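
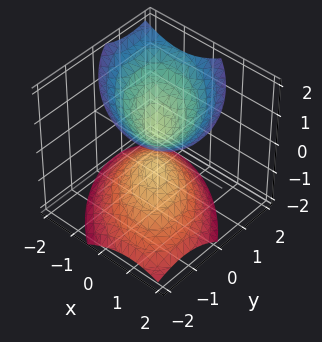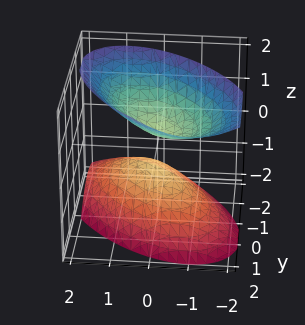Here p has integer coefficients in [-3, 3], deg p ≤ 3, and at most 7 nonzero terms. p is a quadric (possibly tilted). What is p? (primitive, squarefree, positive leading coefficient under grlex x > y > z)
(a) The picture has 2 separate pieces. Treating them together as one polynomial.
(b) deg p = 2. The shape is more complex than any degree-1 surface.
(c) From the axis intercepts and sections: no y-intercept at any integer in the box; it misses every integer gridline on the x-axis.
(d) The integer polynomial consistent with all of this is the stated p.

3*x^2 + 3*x*y + 3*y^2 - y*z - 3*z^2 + 1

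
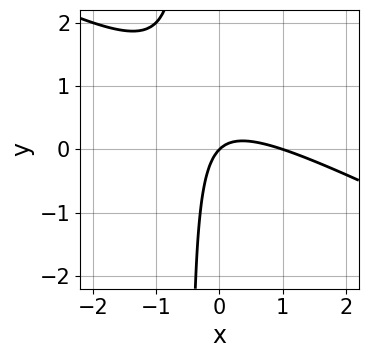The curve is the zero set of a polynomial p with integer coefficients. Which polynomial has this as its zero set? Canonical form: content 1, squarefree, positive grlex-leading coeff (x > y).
x^2 + 2*x*y - x + y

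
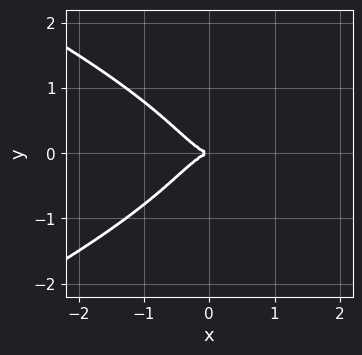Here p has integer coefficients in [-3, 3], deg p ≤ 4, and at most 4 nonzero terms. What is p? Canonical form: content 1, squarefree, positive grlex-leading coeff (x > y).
3*y^4 + 3*x^3 - x*y^2 + 2*y^2

(a) Degree: a generic line meets the curve in up to 4 points, so deg p = 4.
(b) Symmetries: the y ↦ −y reflection is a symmetry, so y appears only in even powers.
(c) Reading off the gridlines: it meets the x-axis at x = 0 (among the integer gridlines); one y-axis crossing is at y = 0.
(d) Fitting integer coefficients to these (and the overall shape) gives p.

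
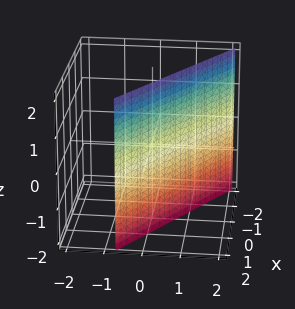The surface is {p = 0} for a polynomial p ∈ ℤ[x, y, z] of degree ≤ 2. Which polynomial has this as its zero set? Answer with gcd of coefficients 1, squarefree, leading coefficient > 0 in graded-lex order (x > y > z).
2*x + 3*y - 2

(a) The degree is 1 — the surface is flat (a plane).
(b) From the visible intercepts: it crosses the x-axis at the gridline x = 1; it misses every integer gridline on the z-axis.
(c) Fitting integer coefficients to these (and the overall shape) gives p.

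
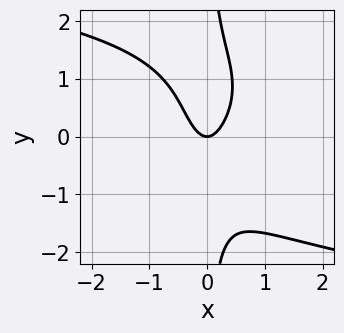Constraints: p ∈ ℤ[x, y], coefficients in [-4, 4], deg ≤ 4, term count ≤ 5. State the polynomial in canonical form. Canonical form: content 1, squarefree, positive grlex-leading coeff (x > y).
First, degree: the shape is more complex than any degree-3 curve, so deg p = 4.
Next, reading off the gridlines: one y-axis crossing is at y = 0; it meets the x-axis at x = 0 (among the integer gridlines).
Finally, matching integer coefficients to the picture gives p.

x*y^3 + 3*x^2 - y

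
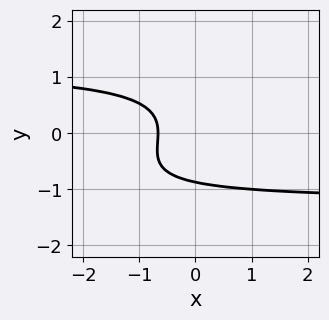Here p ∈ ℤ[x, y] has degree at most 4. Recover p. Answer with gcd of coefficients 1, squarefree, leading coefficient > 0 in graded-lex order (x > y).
(a) deg p = 3.
(b) Solving for integer coefficients yields p as stated.

2*x*y^2 - 3*y^3 - 3*x - 2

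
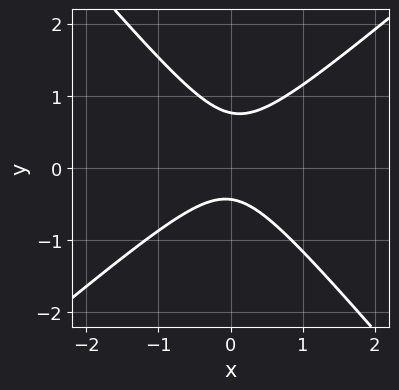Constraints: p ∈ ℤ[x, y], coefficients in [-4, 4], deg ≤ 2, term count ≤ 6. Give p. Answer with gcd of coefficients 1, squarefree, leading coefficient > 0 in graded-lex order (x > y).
First, deg p = 2. No degree-1 curve has this shape.
Next, against the integer gridlines: no x-intercept at any integer in the box.
Finally, solving for integer coefficients yields p as stated.

3*x^2 - x*y - 3*y^2 + y + 1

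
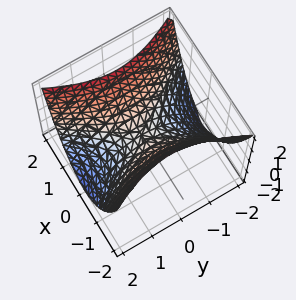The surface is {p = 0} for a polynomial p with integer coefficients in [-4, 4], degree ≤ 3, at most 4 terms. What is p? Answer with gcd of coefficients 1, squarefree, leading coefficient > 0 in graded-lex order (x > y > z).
(a) deg p = 2.
(b) Symmetries: mirror symmetry y ↦ −y ⇒ only even powers of y; the x ↦ −x reflection is a symmetry, so x appears only in even powers.
(c) Observable constraints: it meets the x-axis at x = 0 (among the integer gridlines); one y-axis crossing is at y = 0; one z-axis crossing is at z = 0.
(d) Fitting integer coefficients to these (and the overall shape) gives p.

2*x^2 - y^2 - 2*z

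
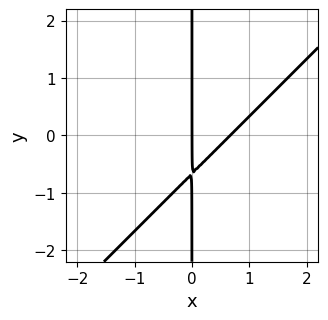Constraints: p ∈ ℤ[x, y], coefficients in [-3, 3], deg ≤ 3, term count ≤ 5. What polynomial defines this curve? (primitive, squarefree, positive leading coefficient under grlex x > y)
1. The degree is 2 — the shape is more complex than any degree-1 curve.
2. From the visible intercepts: every point of the y-axis in the box is on the curve; it meets the x-axis at x = 0 (among the integer gridlines).
3. These observations pin down the coefficients.

3*x^2 - 3*x*y - 2*x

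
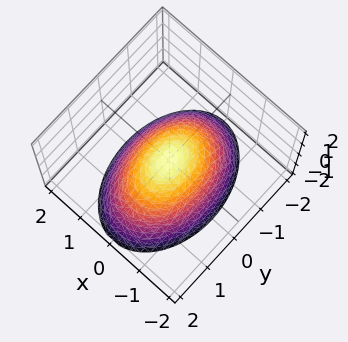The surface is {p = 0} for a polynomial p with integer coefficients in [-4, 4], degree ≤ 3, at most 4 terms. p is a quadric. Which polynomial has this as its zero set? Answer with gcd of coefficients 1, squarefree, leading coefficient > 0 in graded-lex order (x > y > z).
First, deg p = 2. A single bowl opening along one axis; a quadric.
Then, symmetries: mirror symmetry y ↦ −y ⇒ only even powers of y; mirror symmetry x ↦ −x ⇒ only even powers of x.
Then, checking where it meets the axes: it crosses the z-axis at the gridline z = 0; one x-axis crossing is at x = 0.
Finally, solving for integer coefficients yields p as stated.

2*x^2 + y^2 + 2*z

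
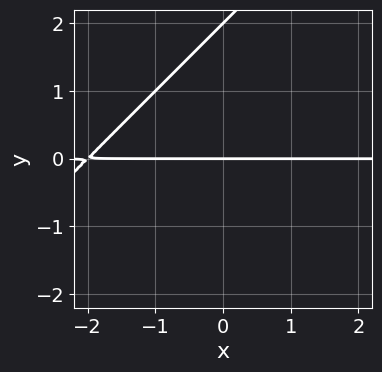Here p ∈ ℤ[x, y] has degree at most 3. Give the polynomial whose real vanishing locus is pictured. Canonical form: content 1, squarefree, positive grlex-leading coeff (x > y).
x*y - y^2 + 2*y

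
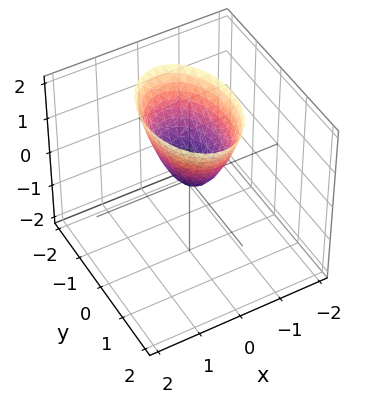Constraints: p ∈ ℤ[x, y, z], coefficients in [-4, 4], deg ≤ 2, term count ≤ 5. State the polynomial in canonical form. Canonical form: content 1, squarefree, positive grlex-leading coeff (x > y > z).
First, degree: a paraboloid; a quadric, so deg p = 2.
Then, symmetries: the y ↦ −y reflection is a symmetry, so y appears only in even powers; it's symmetric under x → −x, forcing even powers of x.
Then, checking where it meets the axes: it crosses the x-axis at the gridline x = 0; one y-axis crossing is at y = 0.
Finally, these observations pin down the coefficients.

2*x^2 + y^2 - z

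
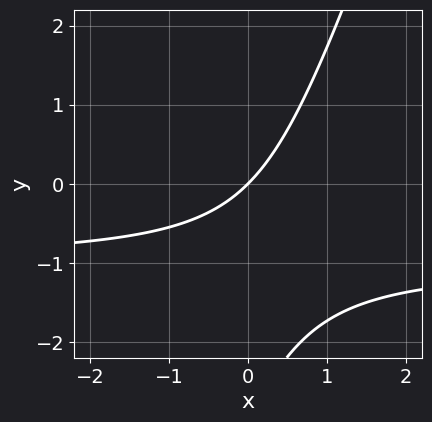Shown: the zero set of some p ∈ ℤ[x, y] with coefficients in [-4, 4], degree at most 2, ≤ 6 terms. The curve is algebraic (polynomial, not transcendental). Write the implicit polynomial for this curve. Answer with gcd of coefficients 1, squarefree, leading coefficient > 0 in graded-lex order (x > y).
3*x*y - y^2 + 3*x - 3*y

deg p = 2. No degree-1 curve has this shape.
Reading off the gridlines: one x-axis crossing is at x = 0; it meets the y-axis at y = 0 (among the integer gridlines).
The integer polynomial consistent with all of this is the stated p.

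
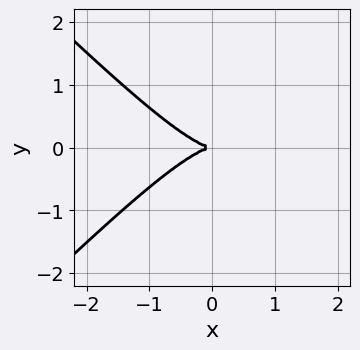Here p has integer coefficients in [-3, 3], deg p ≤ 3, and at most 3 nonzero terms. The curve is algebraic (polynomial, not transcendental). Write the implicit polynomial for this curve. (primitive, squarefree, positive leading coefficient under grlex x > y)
2*x^3 - 2*x*y^2 + 3*y^2

1. deg p = 3. No degree-2 curve has this shape.
2. Symmetries: the y ↦ −y reflection is a symmetry, so y appears only in even powers.
3. Against the integer gridlines: it meets the y-axis at y = 0 (among the integer gridlines); it crosses the x-axis at the gridline x = 0.
4. Together with the visible shape, these determine p as stated.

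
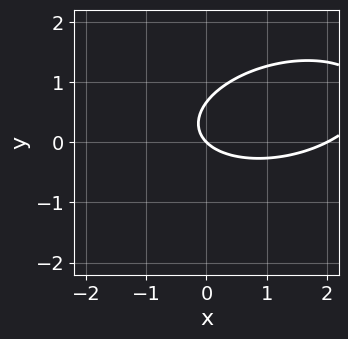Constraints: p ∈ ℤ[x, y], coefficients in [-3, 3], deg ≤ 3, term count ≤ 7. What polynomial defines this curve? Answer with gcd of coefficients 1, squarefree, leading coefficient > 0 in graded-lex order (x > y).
(a) deg p = 2.
(b) From the visible intercepts: among the integer gridlines, it crosses the x-axis at x ∈ {0, 2}; it meets the y-axis at y = 0 (among the integer gridlines).
(c) Fitting integer coefficients to these (and the overall shape) gives p.

x^2 - x*y + 3*y^2 - 2*x - 2*y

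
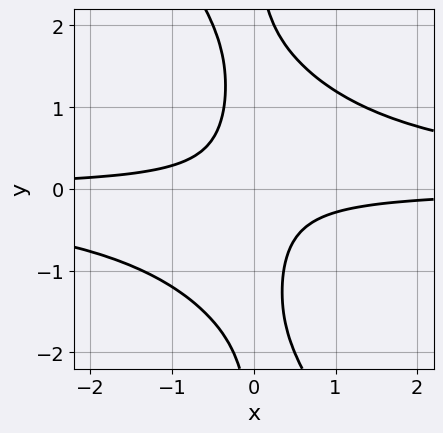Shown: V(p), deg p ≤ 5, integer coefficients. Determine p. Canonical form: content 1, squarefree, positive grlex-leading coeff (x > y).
1. The degree is 4 — no degree-3 curve has this shape.
2. From the visible intercepts: the curve avoids every integer x-axis point in the box; it misses every integer gridline on the y-axis.
3. The integer polynomial consistent with all of this is the stated p.

2*x^2*y^2 + x*y^3 - 3*x*y - 1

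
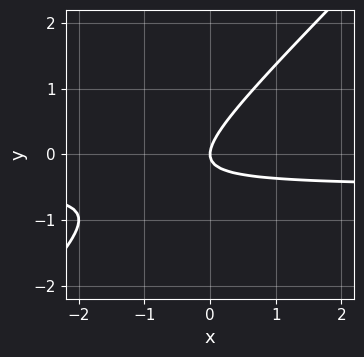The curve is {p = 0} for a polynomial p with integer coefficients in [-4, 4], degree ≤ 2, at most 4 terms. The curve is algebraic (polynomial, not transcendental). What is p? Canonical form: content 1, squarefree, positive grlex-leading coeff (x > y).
First, the degree is 2 — the shape is more complex than any degree-1 curve.
Then, against the integer gridlines: it crosses the y-axis at the gridline y = 0; one x-axis crossing is at x = 0.
Finally, solving for integer coefficients yields p as stated.

2*x*y - 2*y^2 + x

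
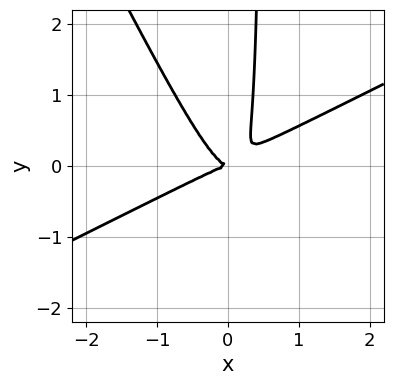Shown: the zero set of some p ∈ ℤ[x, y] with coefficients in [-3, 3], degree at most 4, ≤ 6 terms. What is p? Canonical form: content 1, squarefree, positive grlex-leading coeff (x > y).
2*x^3 - 3*x^2*y - 2*x*y^2 + y^2

The degree is 3 — a generic line meets the curve in up to 3 points.
From the axis intercepts and sections: it meets the x-axis at x = 0 (among the integer gridlines); it crosses the y-axis at the gridline y = 0.
Putting this together gives p.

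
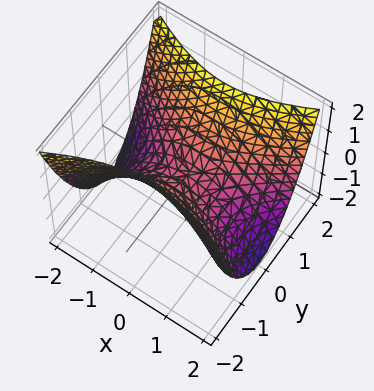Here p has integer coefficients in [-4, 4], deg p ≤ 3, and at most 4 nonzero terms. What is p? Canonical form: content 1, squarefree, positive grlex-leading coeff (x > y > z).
x^2 - 2*y^2 + 2*z

1. deg p = 2. A hyperbolic paraboloid; a quadric.
2. Symmetries: the y ↦ −y reflection is a symmetry, so y appears only in even powers; it's symmetric under x → −x, forcing even powers of x.
3. From the axis intercepts and sections: one x-axis crossing is at x = 0; one y-axis crossing is at y = 0; it crosses the z-axis at the gridline z = 0.
4. Fitting integer coefficients to these (and the overall shape) gives p.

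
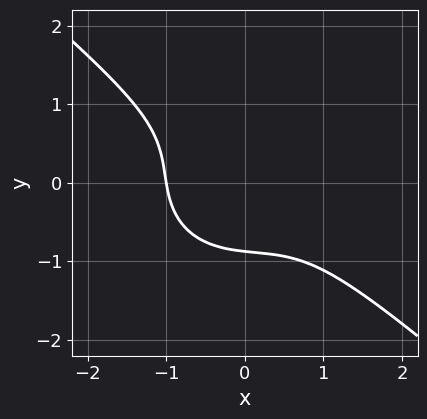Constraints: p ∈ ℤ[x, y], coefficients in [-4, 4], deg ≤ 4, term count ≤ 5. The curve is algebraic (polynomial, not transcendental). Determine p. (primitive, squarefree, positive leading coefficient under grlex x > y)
First, degree: a generic line meets the curve in up to 3 points, so deg p = 3.
Next, checking where it meets the axes: it meets the x-axis at x = -1 (among the integer gridlines).
Finally, putting this together gives p.

2*x^3 + x^2*y + x*y^2 + 3*y^3 + 2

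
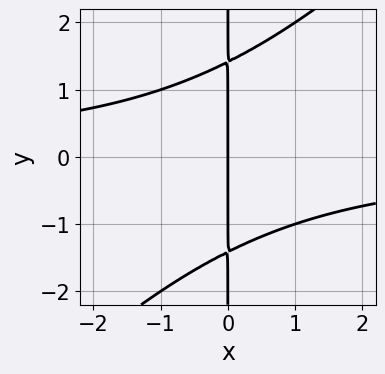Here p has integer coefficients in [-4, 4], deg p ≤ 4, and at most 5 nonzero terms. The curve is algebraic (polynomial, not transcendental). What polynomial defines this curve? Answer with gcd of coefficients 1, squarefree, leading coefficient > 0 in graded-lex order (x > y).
(a) deg p = 3. A generic line meets the curve in up to 3 points.
(b) From the axis intercepts and sections: it crosses the x-axis at the gridline x = 0; the visible y-axis segment lies entirely on the curve.
(c) The integer polynomial consistent with all of this is the stated p.

x^2*y - x*y^2 + 2*x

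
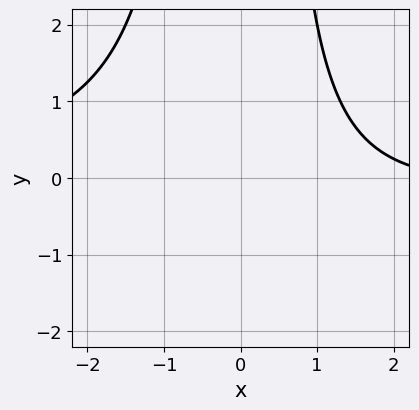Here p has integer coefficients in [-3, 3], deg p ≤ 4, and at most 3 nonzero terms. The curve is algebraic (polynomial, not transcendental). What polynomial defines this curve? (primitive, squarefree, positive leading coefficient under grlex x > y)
Degree: no degree-2 curve has this shape, so deg p = 3.
Reading off the gridlines: no y-intercept at any integer in the box; it misses every integer gridline on the x-axis.
Fitting integer coefficients to these (and the overall shape) gives p.

x^2*y + x - 3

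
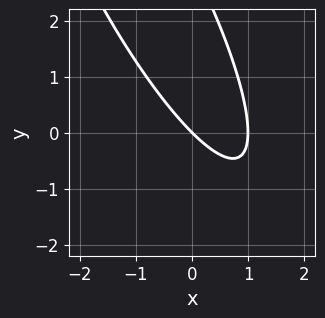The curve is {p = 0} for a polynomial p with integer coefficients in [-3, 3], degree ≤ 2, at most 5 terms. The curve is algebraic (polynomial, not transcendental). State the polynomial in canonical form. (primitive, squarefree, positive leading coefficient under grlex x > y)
3*x^2 + 3*x*y + y^2 - 3*x - 3*y

(a) Degree: no degree-1 curve has this shape, so deg p = 2.
(b) Against the integer gridlines: it crosses the y-axis at the gridline y = 0; among the integer gridlines, it crosses the x-axis at x ∈ {0, 1}.
(c) Assembling these constraints gives the stated polynomial.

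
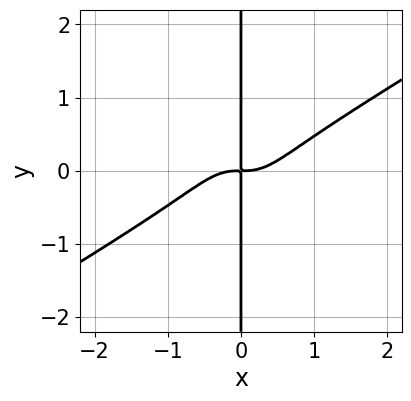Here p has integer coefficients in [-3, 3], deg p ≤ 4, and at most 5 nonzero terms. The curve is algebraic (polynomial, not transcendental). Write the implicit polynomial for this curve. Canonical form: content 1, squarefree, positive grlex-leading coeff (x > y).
The degree is 4 — no degree-3 curve has this shape.
From the axis intercepts and sections: the visible y-axis segment lies entirely on the curve.
The integer polynomial consistent with all of this is the stated p.

2*x^4 - 3*x^3*y - x*y^3 - x*y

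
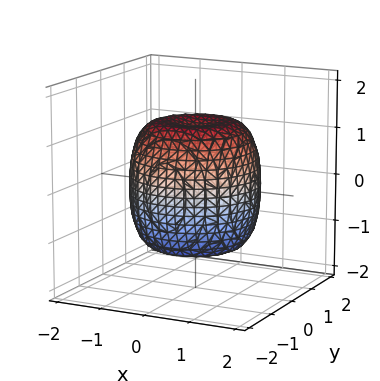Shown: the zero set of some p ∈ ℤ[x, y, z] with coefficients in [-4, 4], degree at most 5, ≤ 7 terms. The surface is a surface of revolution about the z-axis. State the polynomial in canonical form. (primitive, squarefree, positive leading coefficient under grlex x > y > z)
2*x^4 + 4*x^2*y^2 + 2*y^4 - 2*x^2 - 2*y^2 + 2*z^2 - 3

(a) The degree is 4 — no degree-3 surface has this shape.
(b) Symmetries: rotational symmetry about the z-axis ⇒ p depends on x, y only through x² + y².
(c) From the visible intercepts: a circular section at z = 1 has radius between 1 and 2.
(d) The integer polynomial consistent with all of this is the stated p.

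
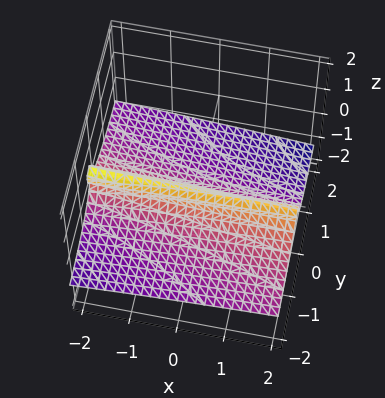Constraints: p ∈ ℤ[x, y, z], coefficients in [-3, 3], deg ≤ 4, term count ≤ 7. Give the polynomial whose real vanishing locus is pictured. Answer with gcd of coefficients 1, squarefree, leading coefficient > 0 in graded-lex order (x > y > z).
1. deg p = 3. The shape is more complex than any degree-2 surface.
2. From the visible intercepts: it crosses the z-axis at the gridline z = 0; it crosses the y-axis at the gridline y = 0.
3. Solving for integer coefficients yields p as stated. Check: (-2, 0, 0) on the x-axis lies on the surface, and p(-2, 0, 0) = 0. ✓

x*y*z - 3*y^2*z - 3*z^3 - 3*y^2 - y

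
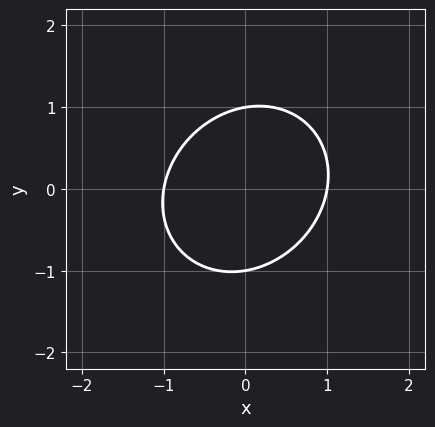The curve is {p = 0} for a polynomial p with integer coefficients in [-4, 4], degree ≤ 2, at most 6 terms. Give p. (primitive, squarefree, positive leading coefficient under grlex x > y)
Degree: no degree-1 curve has this shape, so deg p = 2.
Checking where it meets the axes: among the integer gridlines, it crosses the y-axis at y ∈ {-1, 1}; the x-axis gridline crossings are at x ∈ {-1, 1}.
Putting this together gives p.

3*x^2 - x*y + 3*y^2 - 3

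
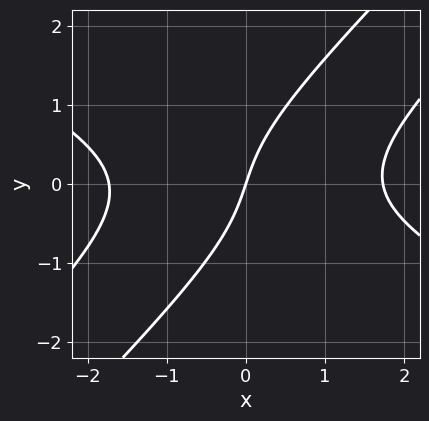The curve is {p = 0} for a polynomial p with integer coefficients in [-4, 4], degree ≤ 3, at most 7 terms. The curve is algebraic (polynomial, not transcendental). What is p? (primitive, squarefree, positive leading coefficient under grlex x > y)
x^3 - 3*x*y^2 + 2*y^3 - 3*x + y

deg p = 3. The shape is more complex than any degree-2 curve.
Reading off the gridlines: it meets the x-axis at x = 0 (among the integer gridlines); it crosses the y-axis at the gridline y = 0.
Putting this together gives p.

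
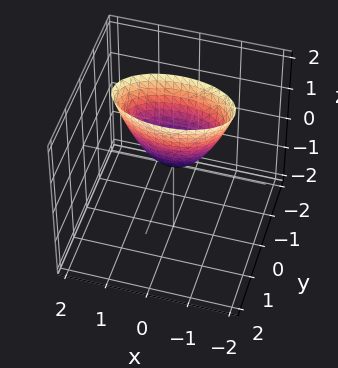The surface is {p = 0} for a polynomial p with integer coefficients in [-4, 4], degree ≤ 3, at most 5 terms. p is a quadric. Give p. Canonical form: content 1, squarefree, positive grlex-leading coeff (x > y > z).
1. Degree: a paraboloid; a quadric, so deg p = 2.
2. Symmetries: the y ↦ −y reflection is a symmetry, so y appears only in even powers; the x ↦ −x reflection is a symmetry, so x appears only in even powers.
3. Observable constraints: it meets the z-axis at z = 0 (among the integer gridlines); one y-axis crossing is at y = 0; it crosses the x-axis at the gridline x = 0.
4. Assembling these constraints gives the stated polynomial.

x^2 + 3*y^2 - z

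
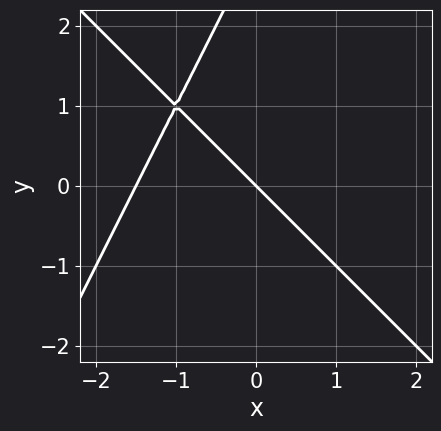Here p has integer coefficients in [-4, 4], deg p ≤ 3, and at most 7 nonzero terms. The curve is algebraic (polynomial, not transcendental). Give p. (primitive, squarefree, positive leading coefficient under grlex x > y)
2*x^2 + x*y - y^2 + 3*x + 3*y

(a) deg p = 2.
(b) From the visible intercepts: it crosses the x-axis at the gridline x = 0; it crosses the y-axis at the gridline y = 0.
(c) The integer polynomial consistent with all of this is the stated p.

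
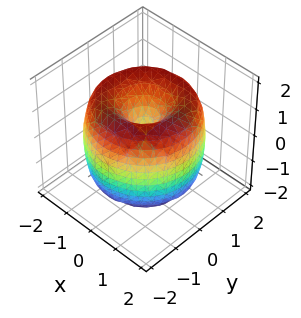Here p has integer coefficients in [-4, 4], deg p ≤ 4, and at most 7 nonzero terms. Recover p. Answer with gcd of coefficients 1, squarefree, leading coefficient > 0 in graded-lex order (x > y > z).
x^4 + 2*x^2*y^2 + y^4 - 3*x^2 - 3*y^2 + z^2

1. Degree: no degree-3 surface has this shape, so deg p = 4.
2. By symmetry, the surface is invariant under rotation about z: p = q(x² + y², z).
3. From the visible intercepts: it crosses the x-axis at the gridline x = 0; a circular section at z = 0 has radius between 1 and 2; it crosses the z-axis at the gridline z = 0.
4. The integer polynomial consistent with all of this is the stated p.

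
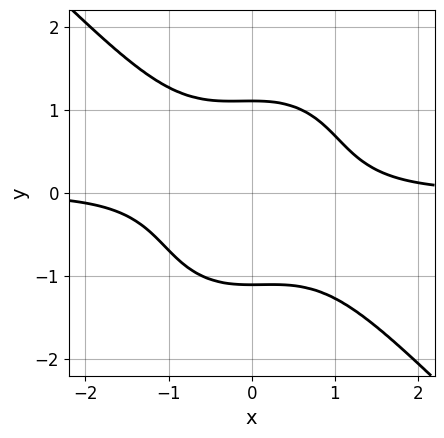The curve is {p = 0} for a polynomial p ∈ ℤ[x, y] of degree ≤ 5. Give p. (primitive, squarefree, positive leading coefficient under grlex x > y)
3*x^3*y + x^2*y^2 + 2*y^4 - 3

Degree: the shape is more complex than any degree-3 curve, so deg p = 4.
Against the integer gridlines: it misses every integer gridline on the x-axis.
Matching integer coefficients to the picture gives p.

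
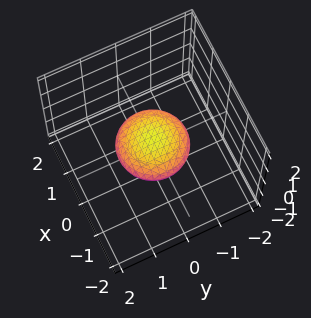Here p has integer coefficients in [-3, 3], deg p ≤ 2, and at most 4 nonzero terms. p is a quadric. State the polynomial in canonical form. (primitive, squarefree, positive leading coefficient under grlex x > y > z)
x^2 + y^2 + 3*z^2 - 1

(a) The degree is 2 — a closed, bounded, convex surface; a quadric.
(b) Symmetries: it's symmetric under z → −z, forcing even powers of z; every cross-section ⟂ z is a circle, so x, y appear only via x² + y².
(c) Against the integer gridlines: among the integer gridlines, it crosses the x-axis at x ∈ {-1, 1}; the y-axis gridline crossings are at y ∈ {-1, 1}.
(d) Putting this together gives p.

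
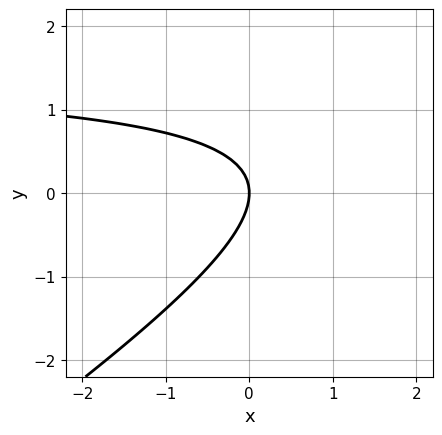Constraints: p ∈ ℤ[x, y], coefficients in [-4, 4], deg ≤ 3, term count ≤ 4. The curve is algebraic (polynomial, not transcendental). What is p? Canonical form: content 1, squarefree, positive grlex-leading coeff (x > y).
2*x*y - 3*y^2 - 3*x

deg p = 2. The shape is more complex than any degree-1 curve.
From the axis intercepts and sections: it crosses the y-axis at the gridline y = 0; one x-axis crossing is at x = 0.
The integer polynomial consistent with all of this is the stated p.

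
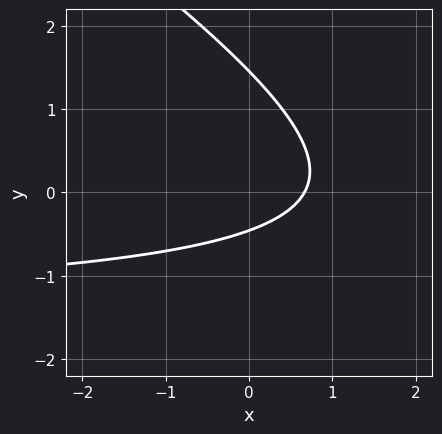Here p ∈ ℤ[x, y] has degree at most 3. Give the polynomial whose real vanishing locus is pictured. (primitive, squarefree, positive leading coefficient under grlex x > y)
1. deg p = 2.
2. Putting this together gives p.

2*x*y + 3*y^2 + 3*x - 3*y - 2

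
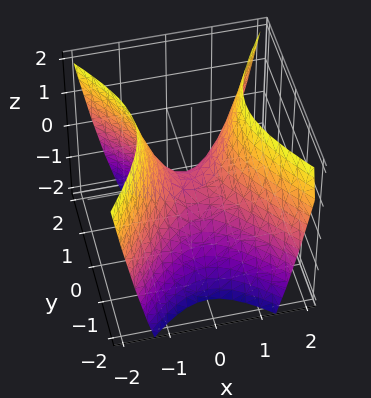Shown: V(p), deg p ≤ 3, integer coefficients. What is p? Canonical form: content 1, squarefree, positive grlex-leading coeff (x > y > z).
First, deg p = 2. A saddle surface; a quadric.
Next, symmetries: mirror symmetry y ↦ −y ⇒ only even powers of y; the x ↦ −x reflection is a symmetry, so x appears only in even powers.
Then, against the integer gridlines: it meets the y-axis at y = 0 (among the integer gridlines); one z-axis crossing is at z = 0; it meets the x-axis at x = 0 (among the integer gridlines).
Finally, assembling these constraints gives the stated polynomial.

3*x^2 - 2*y^2 - 2*z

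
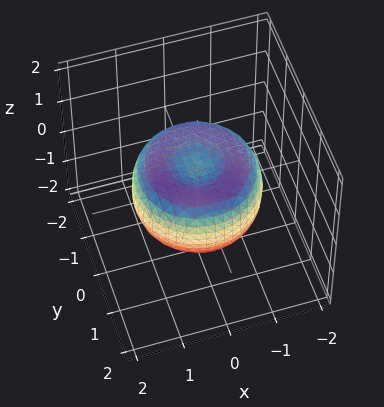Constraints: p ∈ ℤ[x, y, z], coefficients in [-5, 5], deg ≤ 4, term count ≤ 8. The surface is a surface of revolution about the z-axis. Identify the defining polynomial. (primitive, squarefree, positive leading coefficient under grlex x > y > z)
1. deg p = 4.
2. By symmetry, every cross-section ⟂ z is a circle, so x, y appear only via x² + y².
3. Observable constraints: a circular section at z = 0 has radius between 1 and 2.
4. Solving for integer coefficients yields p as stated.

2*x^4 + 4*x^2*y^2 + 2*y^4 - 3*x^2 - 3*y^2 + 3*z^2 - 1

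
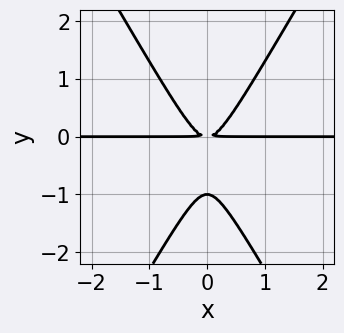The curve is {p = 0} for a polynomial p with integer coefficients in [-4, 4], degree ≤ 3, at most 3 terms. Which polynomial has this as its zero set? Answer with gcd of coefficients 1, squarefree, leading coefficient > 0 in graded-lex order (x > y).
3*x^2*y - y^3 - y^2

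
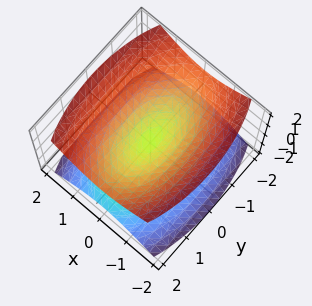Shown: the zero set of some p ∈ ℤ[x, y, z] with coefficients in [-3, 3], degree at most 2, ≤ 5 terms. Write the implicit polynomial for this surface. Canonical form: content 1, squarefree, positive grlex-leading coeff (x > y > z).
(a) There are 2 components. Treating them together as one polynomial.
(b) deg p = 2. A double cone through the origin; a quadric.
(c) Symmetries: it's symmetric under z → −z, forcing even powers of z; the x ↦ −x reflection is a symmetry, so x appears only in even powers; it's symmetric under y → −y, forcing even powers of y.
(d) Checking where it meets the axes: it meets the z-axis at z = 0 (among the integer gridlines); one x-axis crossing is at x = 0.
(e) Putting this together gives p.

3*x^2 + y^2 - 3*z^2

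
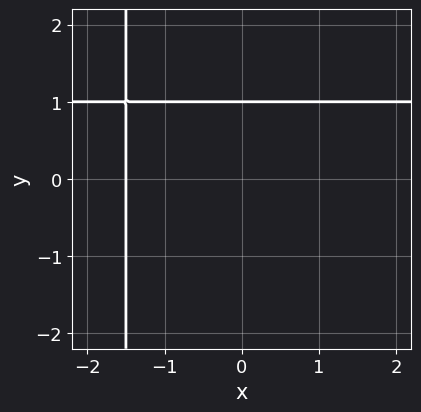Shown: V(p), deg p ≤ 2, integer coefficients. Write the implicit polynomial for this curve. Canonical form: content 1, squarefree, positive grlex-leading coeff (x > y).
2*x*y - 2*x + 3*y - 3

1. deg p = 2. The shape is more complex than any degree-1 curve.
2. Reading off the gridlines: one y-axis crossing is at y = 1.
3. Solving for integer coefficients yields p as stated.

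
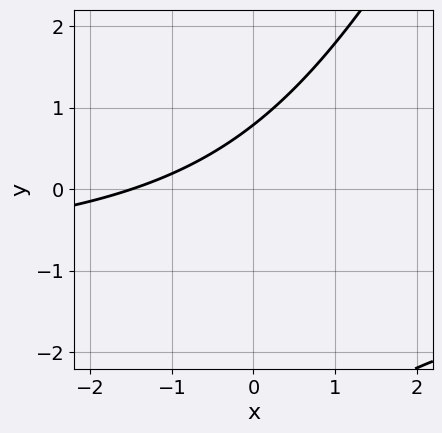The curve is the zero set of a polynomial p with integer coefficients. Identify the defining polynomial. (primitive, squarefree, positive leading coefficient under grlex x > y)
First, the degree is 2 — the shape is more complex than any degree-1 curve.
Finally, matching integer coefficients to the picture gives p.

2*x*y - y^2 + 2*x - 3*y + 3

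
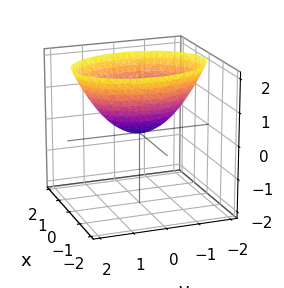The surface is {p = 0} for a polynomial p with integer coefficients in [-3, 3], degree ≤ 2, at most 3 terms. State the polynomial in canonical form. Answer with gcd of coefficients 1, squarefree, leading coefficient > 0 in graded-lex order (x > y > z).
2*x^2 + y^2 - 2*z

The degree is 2 — a single bowl opening along one axis; a quadric.
Symmetries: it's symmetric under x → −x, forcing even powers of x; it's symmetric under y → −y, forcing even powers of y.
Against the integer gridlines: it meets the z-axis at z = 0 (among the integer gridlines); it meets the x-axis at x = 0 (among the integer gridlines).
Matching integer coefficients to the picture gives p.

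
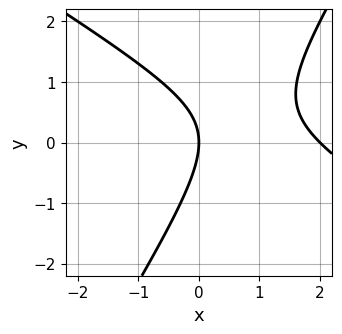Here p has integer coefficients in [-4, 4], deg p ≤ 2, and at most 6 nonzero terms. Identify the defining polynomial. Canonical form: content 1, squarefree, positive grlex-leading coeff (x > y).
x^2 + x*y - y^2 - 2*x

1. deg p = 2. No degree-1 curve has this shape.
2. Checking where it meets the axes: it meets the y-axis at y = 0 (among the integer gridlines); among the integer gridlines, it crosses the x-axis at x ∈ {0, 2}.
3. Fitting integer coefficients to these (and the overall shape) gives p.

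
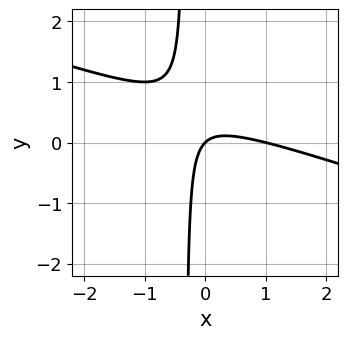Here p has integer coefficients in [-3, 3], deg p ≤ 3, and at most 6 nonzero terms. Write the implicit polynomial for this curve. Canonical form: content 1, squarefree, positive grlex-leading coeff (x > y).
x^2 + 3*x*y - x + y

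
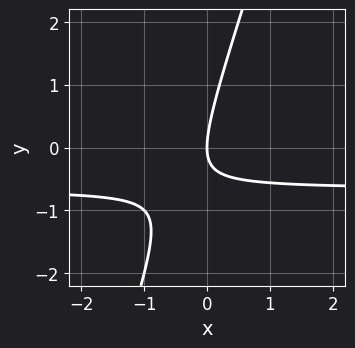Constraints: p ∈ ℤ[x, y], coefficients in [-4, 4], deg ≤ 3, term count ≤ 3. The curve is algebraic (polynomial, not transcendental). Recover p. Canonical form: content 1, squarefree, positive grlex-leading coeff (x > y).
3*x*y - y^2 + 2*x

Degree: a generic line meets the curve in up to 2 points, so deg p = 2.
Checking where it meets the axes: it crosses the x-axis at the gridline x = 0; it crosses the y-axis at the gridline y = 0.
These observations pin down the coefficients.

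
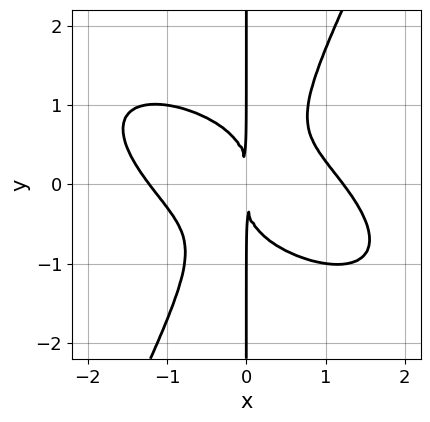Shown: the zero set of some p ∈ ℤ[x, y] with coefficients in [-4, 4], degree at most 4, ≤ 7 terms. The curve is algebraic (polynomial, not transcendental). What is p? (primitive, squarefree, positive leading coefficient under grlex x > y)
2*x^4 + 3*x^3*y + 2*x^2*y^2 - 2*x*y^3 - 3*x^2

Degree: the shape is more complex than any degree-3 curve, so deg p = 4.
From the visible intercepts: every point of the y-axis in the box is on the curve.
Assembling these constraints gives the stated polynomial.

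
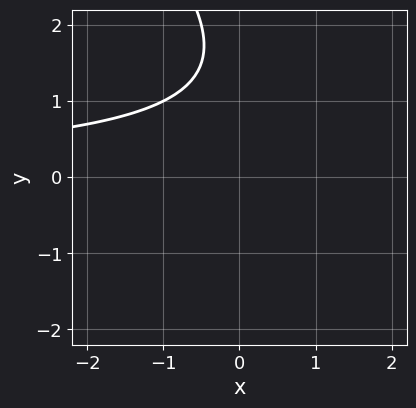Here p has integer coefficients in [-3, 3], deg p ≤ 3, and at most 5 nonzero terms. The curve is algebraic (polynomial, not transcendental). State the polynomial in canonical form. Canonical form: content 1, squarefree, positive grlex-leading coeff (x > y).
x*y + y^2 - 3*y + 3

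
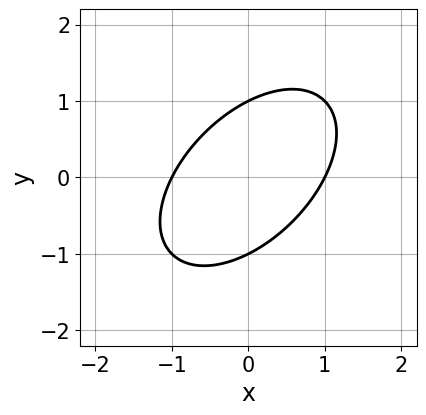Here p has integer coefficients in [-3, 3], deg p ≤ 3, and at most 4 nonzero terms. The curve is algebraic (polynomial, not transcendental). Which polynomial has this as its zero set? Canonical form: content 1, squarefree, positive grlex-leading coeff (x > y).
x^2 - x*y + y^2 - 1

(a) The degree is 2 — a generic line meets the curve in up to 2 points.
(b) From the visible intercepts: the x-axis gridline crossings are at x ∈ {-1, 1}; the y-axis gridline crossings are at y ∈ {-1, 1}.
(c) Together with the visible shape, these determine p as stated.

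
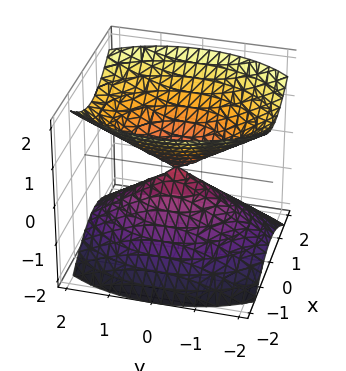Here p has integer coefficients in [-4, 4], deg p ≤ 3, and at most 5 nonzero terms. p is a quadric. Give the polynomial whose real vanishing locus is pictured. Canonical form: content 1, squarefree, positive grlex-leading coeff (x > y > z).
2*x^2 + y^2 - 2*z^2

There are 2 components. Treating them together as one polynomial.
deg p = 2. Two nappes meeting at a single point; a quadric.
Symmetries: it's symmetric under x → −x, forcing even powers of x; mirror symmetry y ↦ −y ⇒ only even powers of y; the z ↦ −z reflection is a symmetry, so z appears only in even powers.
Against the integer gridlines: one x-axis crossing is at x = 0; it crosses the z-axis at the gridline z = 0; it crosses the y-axis at the gridline y = 0.
These observations pin down the coefficients.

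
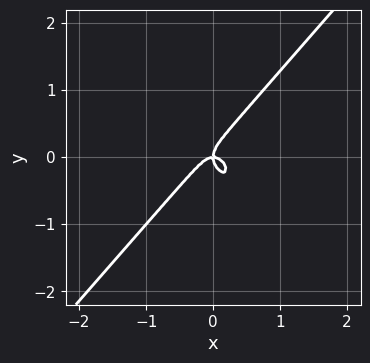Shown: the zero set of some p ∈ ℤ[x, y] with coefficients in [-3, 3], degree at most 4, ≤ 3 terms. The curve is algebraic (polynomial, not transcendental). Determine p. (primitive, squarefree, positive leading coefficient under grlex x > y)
3*x^3 - 2*y^3 + x*y

deg p = 3. A generic line meets the curve in up to 3 points.
Reading off the gridlines: one y-axis crossing is at y = 0; it meets the x-axis at x = 0 (among the integer gridlines).
Assembling these constraints gives the stated polynomial.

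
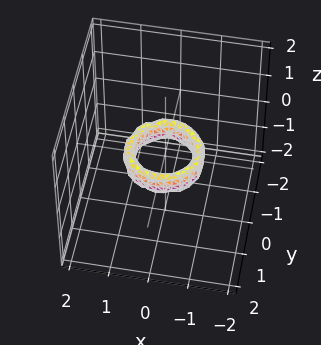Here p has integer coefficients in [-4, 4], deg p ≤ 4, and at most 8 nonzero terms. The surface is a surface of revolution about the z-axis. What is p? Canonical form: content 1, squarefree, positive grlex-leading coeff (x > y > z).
deg p = 4. No degree-3 surface has this shape.
Symmetry: the z-axis is an axis of rotation, so x and y enter only as x² + y².
From the axis intercepts and sections: among the integer gridlines, it crosses the y-axis at y ∈ {-1, 1}; among the integer gridlines, it crosses the x-axis at x ∈ {-1, 1}; no z-intercept at any integer in the box.
Fitting integer coefficients to these (and the overall shape) gives p.

2*x^4 + 4*x^2*y^2 + 2*y^4 - 3*x^2 - 3*y^2 + z^2 + 1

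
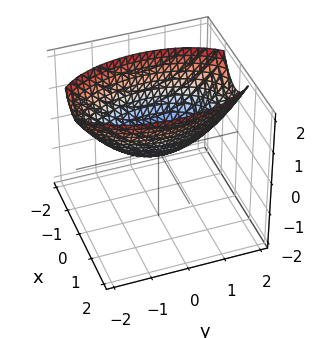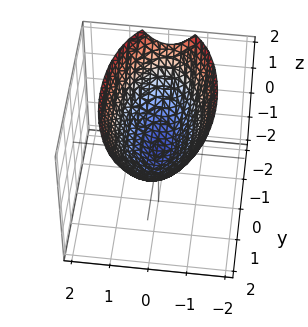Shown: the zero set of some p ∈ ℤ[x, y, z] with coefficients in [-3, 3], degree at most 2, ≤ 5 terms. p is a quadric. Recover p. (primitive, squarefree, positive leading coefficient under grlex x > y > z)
3*x^2 + y^2 - 3*z

The degree is 2 — a paraboloid; a quadric.
Symmetries: it's symmetric under y → −y, forcing even powers of y; mirror symmetry x ↦ −x ⇒ only even powers of x.
Checking where it meets the axes: it meets the y-axis at y = 0 (among the integer gridlines); one z-axis crossing is at z = 0; it meets the x-axis at x = 0 (among the integer gridlines).
These observations pin down the coefficients.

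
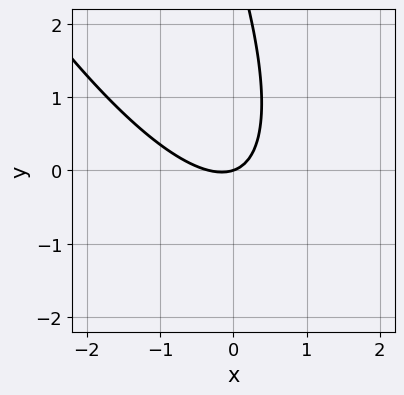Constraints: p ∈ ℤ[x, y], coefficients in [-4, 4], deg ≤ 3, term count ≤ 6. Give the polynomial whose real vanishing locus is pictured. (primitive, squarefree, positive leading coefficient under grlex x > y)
3*x^2 + 3*x*y + y^2 + x - 3*y

1. Degree: no degree-1 curve has this shape, so deg p = 2.
2. Against the integer gridlines: it crosses the x-axis at the gridline x = 0; it meets the y-axis at y = 0 (among the integer gridlines).
3. Putting this together gives p.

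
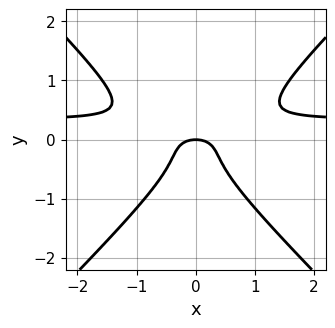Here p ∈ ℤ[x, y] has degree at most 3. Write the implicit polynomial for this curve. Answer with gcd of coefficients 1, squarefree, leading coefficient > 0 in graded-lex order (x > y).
3*x^2*y - 3*y^3 - x^2 - y^2 - y

(a) The degree is 3 — the shape is more complex than any degree-2 curve.
(b) Symmetries: mirror symmetry x ↦ −x ⇒ only even powers of x.
(c) Checking where it meets the axes: it meets the x-axis at x = 0 (among the integer gridlines); one y-axis crossing is at y = 0.
(d) Putting this together gives p.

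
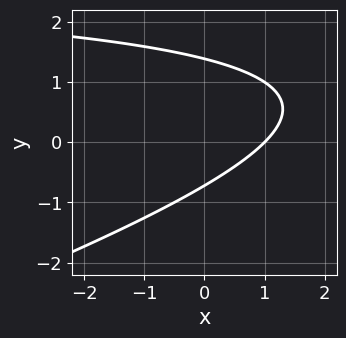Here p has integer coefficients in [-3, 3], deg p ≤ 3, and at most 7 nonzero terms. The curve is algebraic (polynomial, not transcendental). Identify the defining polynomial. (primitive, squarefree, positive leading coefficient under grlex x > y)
x*y - 3*y^2 - 3*x + 2*y + 3

(a) Degree: a generic line meets the curve in up to 2 points, so deg p = 2.
(b) From the visible intercepts: it crosses the x-axis at the gridline x = 1.
(c) Assembling these constraints gives the stated polynomial.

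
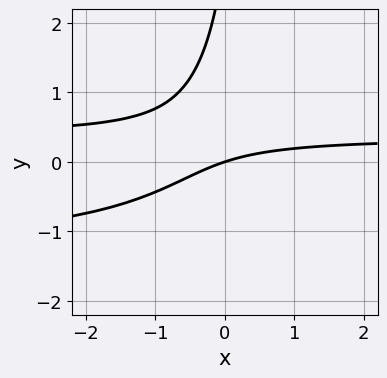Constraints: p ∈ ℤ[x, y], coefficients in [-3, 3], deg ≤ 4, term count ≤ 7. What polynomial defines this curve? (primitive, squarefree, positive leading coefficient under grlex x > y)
2*x*y^2 + 2*x*y - y^2 - x + 3*y

First, the degree is 3 — no degree-2 curve has this shape.
Then, checking where it meets the axes: it crosses the y-axis at the gridline y = 0; it meets the x-axis at x = 0 (among the integer gridlines).
Finally, putting this together gives p.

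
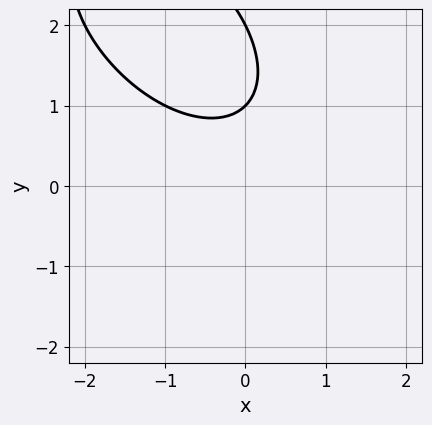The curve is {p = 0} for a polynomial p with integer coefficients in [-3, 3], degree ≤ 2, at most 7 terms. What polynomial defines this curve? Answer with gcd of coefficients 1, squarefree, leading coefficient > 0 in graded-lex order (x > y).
First, deg p = 2. A generic line meets the curve in up to 2 points.
Then, observable constraints: it misses every integer gridline on the x-axis; among the integer gridlines, it crosses the y-axis at y ∈ {1, 2}.
Finally, the integer polynomial consistent with all of this is the stated p.

x^2 + x*y + y^2 - 3*y + 2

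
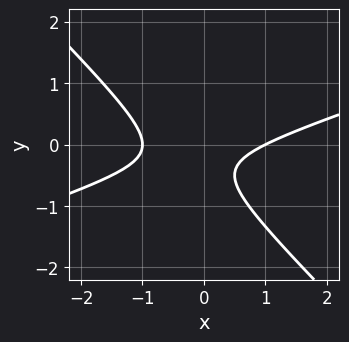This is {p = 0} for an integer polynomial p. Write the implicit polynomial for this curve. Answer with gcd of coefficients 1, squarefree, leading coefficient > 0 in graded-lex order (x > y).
x^2 - 2*x*y - 3*y^2 - 2*y - 1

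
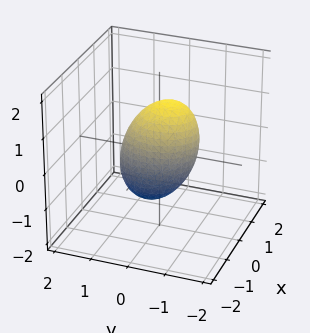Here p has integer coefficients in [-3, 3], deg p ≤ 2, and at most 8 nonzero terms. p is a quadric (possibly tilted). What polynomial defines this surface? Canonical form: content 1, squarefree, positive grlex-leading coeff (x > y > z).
3*x^2 + x*z + 2*y^2 + y*z + z^2 - 2

First, degree: a generic line meets the surface in up to 2 points, so deg p = 2.
Then, from the axis intercepts and sections: the y-axis gridline crossings are at y ∈ {-1, 1}.
Finally, assembling these constraints gives the stated polynomial.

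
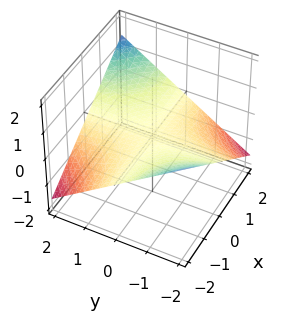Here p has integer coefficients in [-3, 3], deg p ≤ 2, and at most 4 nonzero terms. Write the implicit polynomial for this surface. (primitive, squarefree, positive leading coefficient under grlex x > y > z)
x*y - 3*z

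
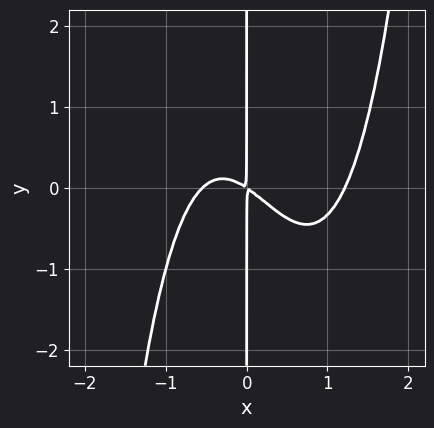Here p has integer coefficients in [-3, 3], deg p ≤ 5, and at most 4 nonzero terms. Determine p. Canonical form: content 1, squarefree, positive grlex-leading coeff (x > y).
3*x^4 - 2*x^3 - 2*x^2 - 3*x*y

(a) Degree: no degree-3 curve has this shape, so deg p = 4.
(b) Observable constraints: every point of the y-axis in the box is on the curve.
(c) Matching integer coefficients to the picture gives p.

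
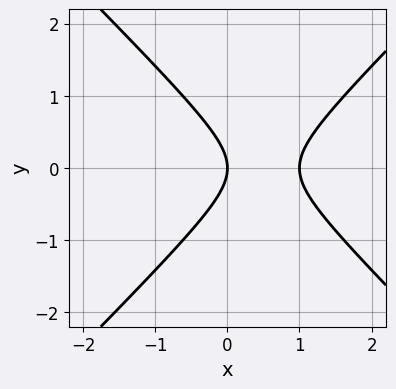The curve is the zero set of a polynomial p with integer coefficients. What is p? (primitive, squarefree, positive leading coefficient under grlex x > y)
x^2 - y^2 - x

First, the degree is 2 — the shape is more complex than any degree-1 curve.
Next, symmetries: mirror symmetry y ↦ −y ⇒ only even powers of y.
Then, observable constraints: one y-axis crossing is at y = 0; the x-axis gridline crossings are at x ∈ {0, 1}.
Finally, matching integer coefficients to the picture gives p.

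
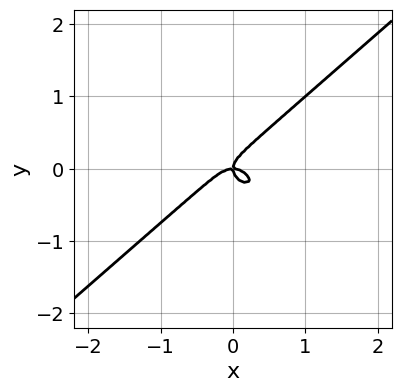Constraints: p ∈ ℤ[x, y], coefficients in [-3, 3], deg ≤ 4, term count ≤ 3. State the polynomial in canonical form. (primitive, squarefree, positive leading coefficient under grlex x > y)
2*x^3 - 3*y^3 + x*y

1. deg p = 3.
2. Checking where it meets the axes: it meets the y-axis at y = 0 (among the integer gridlines); one x-axis crossing is at x = 0.
3. Matching integer coefficients to the picture gives p.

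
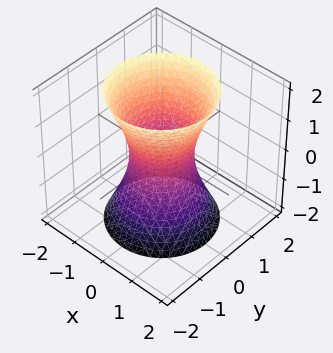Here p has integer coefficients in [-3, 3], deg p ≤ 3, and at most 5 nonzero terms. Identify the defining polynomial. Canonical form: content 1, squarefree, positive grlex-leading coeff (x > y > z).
The degree is 2 — an hourglass — one-sheet hyperboloid; a quadric.
Symmetries: the surface is invariant under rotation about z: p = q(x² + y², z); mirror symmetry z ↦ −z ⇒ only even powers of z.
Observable constraints: a circular section at z = 2 has radius between 1 and 2; it misses every integer gridline on the z-axis.
Solving for integer coefficients yields p as stated.

3*x^2 + 3*y^2 - z^2 - 2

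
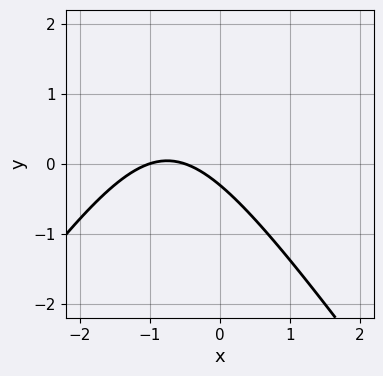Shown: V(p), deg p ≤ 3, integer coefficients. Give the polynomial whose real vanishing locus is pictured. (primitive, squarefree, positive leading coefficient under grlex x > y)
2*x^2 - y^2 + 3*x + 3*y + 1

First, the degree is 2 — no degree-1 curve has this shape.
Next, against the integer gridlines: one x-axis crossing is at x = -1.
Finally, solving for integer coefficients yields p as stated.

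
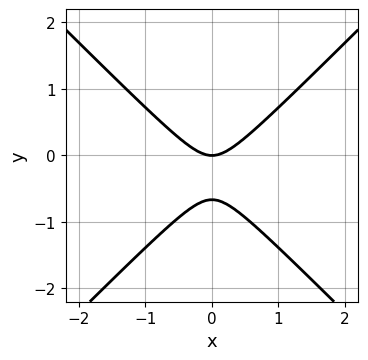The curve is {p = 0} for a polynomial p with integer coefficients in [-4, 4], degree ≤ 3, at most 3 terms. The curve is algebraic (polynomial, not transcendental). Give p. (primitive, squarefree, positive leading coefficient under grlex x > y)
First, degree: the shape is more complex than any degree-1 curve, so deg p = 2.
Then, symmetries: mirror symmetry x ↦ −x ⇒ only even powers of x.
Next, from the axis intercepts and sections: one x-axis crossing is at x = 0; one y-axis crossing is at y = 0.
Finally, matching integer coefficients to the picture gives p.

3*x^2 - 3*y^2 - 2*y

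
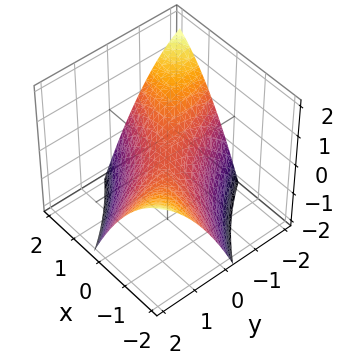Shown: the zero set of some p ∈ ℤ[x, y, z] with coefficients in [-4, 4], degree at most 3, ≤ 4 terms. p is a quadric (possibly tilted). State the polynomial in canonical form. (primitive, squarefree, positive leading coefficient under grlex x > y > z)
Degree: the shape is more complex than any degree-1 surface, so deg p = 2.
From the visible intercepts: it meets the y-axis at y = 0 (among the integer gridlines); it crosses the x-axis at the gridline x = 0; it meets the z-axis at z = 0 (among the integer gridlines).
The integer polynomial consistent with all of this is the stated p.

x^2 + 3*x*y + y^2 + 3*z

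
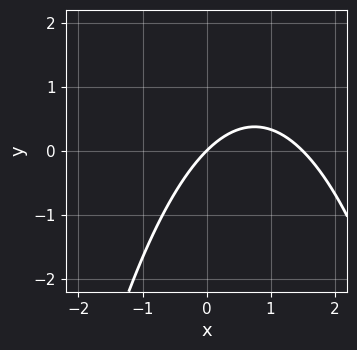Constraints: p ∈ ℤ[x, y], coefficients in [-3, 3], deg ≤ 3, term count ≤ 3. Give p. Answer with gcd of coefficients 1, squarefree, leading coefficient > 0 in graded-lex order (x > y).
2*x^2 - 3*x + 3*y

The degree is 2 — the shape is more complex than any degree-1 curve.
Reading off the gridlines: one y-axis crossing is at y = 0; it meets the x-axis at x = 0 (among the integer gridlines).
Putting this together gives p.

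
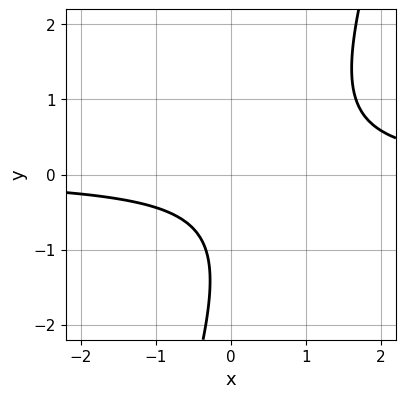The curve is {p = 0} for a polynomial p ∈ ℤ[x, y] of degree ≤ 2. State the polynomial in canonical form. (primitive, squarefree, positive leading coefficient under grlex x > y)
3*x*y - y^2 - 2*y - 2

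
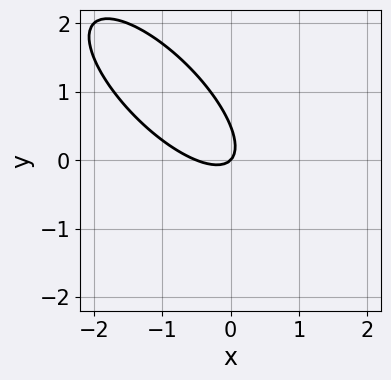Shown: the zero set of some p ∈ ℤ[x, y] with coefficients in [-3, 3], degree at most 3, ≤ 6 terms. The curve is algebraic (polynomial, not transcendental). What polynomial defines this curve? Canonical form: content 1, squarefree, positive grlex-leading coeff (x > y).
Degree: no degree-1 curve has this shape, so deg p = 2.
Observable constraints: one x-axis crossing is at x = 0; it meets the y-axis at y = 0 (among the integer gridlines).
Matching integer coefficients to the picture gives p.

2*x^2 + 3*x*y + 2*y^2 + x - y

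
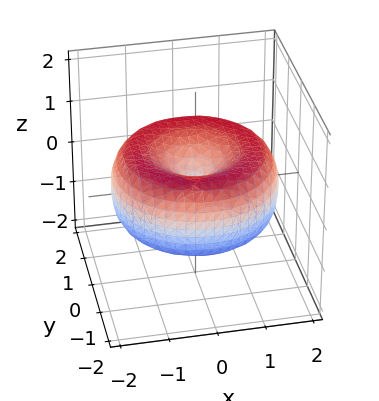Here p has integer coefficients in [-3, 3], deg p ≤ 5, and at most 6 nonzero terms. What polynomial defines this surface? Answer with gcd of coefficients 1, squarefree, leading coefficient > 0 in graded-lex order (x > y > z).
First, degree: the shape is more complex than any degree-3 surface, so deg p = 4.
Next, symmetry: every cross-section ⟂ z is a circle, so x, y appear only via x² + y².
Then, from the axis intercepts and sections: it crosses the x-axis at the gridline x = 0; it crosses the y-axis at the gridline y = 0; a circular section at z = 0 has radius between 1 and 2.
Finally, putting this together gives p.

x^4 + 2*x^2*y^2 + y^4 - 3*x^2 - 3*y^2 + 3*z^2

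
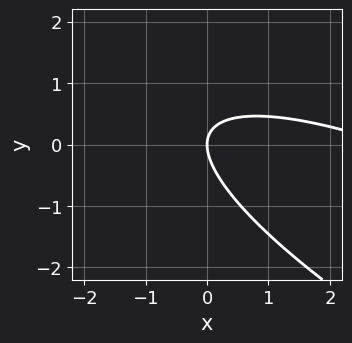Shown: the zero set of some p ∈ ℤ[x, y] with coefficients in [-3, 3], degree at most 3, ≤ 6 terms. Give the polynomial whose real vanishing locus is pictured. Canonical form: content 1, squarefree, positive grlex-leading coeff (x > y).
x^2 + 3*x*y + 3*y^2 - 3*x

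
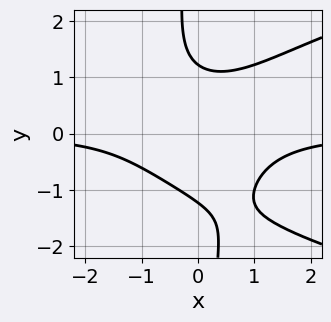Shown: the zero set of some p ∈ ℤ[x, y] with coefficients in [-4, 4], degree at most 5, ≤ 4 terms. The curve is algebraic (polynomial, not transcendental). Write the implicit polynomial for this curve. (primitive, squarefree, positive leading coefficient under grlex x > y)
Degree: the shape is more complex than any degree-3 curve, so deg p = 4.
From the visible intercepts: it misses every integer gridline on the x-axis.
Assembling these constraints gives the stated polynomial.

2*x*y^3 - 3*x^2*y + 2*y^2 - 3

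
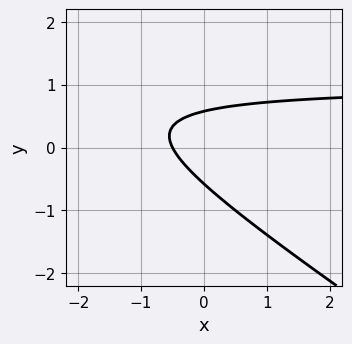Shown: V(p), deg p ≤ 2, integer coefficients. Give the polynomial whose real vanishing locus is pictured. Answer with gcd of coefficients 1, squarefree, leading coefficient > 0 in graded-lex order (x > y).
2*x*y + 3*y^2 - 2*x - 1

(a) deg p = 2. No degree-1 curve has this shape.
(b) Solving for integer coefficients yields p as stated.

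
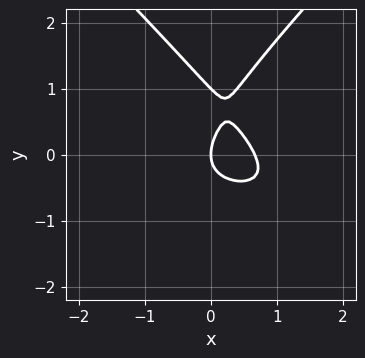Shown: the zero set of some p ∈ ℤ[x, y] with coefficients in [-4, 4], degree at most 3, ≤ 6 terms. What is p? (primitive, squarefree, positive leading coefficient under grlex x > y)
2*x^2*y - 2*y^3 + 3*x^2 + 2*y^2 - 2*x

Degree: a generic line meets the curve in up to 3 points, so deg p = 3.
Against the integer gridlines: among the integer gridlines, it crosses the y-axis at y ∈ {0, 1}; one x-axis crossing is at x = 0.
Matching integer coefficients to the picture gives p.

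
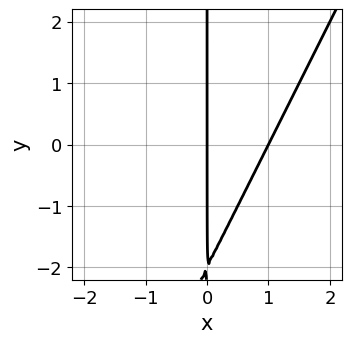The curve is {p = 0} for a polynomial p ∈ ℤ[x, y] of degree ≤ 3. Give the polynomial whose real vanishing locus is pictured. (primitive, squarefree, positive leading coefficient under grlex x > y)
First, deg p = 2.
Next, from the axis intercepts and sections: every point of the y-axis in the box is on the curve; the x-axis gridline crossings are at x ∈ {0, 1}.
Finally, solving for integer coefficients yields p as stated.

2*x^2 - x*y - 2*x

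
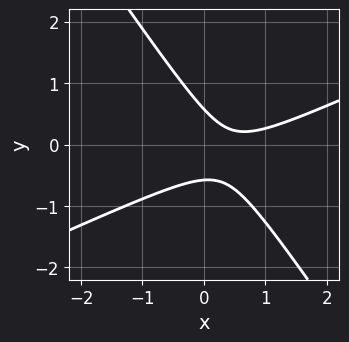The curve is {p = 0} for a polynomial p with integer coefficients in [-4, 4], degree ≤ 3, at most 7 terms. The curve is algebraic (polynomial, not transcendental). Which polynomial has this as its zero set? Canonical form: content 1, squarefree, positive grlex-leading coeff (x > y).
The degree is 2 — no degree-1 curve has this shape.
Reading off the gridlines: it misses every integer gridline on the x-axis.
The integer polynomial consistent with all of this is the stated p.

2*x^2 - 3*x*y - 3*y^2 - 2*x + 1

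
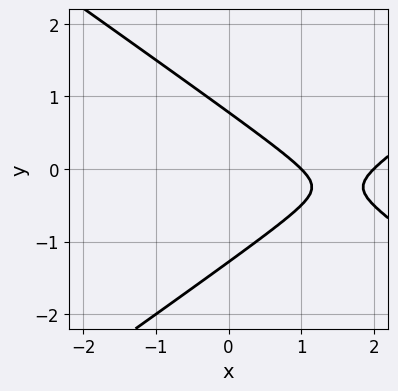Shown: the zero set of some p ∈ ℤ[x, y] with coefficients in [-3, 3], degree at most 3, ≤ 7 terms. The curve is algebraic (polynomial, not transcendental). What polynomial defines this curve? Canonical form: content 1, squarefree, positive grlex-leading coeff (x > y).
x^2 - 2*y^2 - 3*x - y + 2

The degree is 2 — a generic line meets the curve in up to 2 points.
Reading off the gridlines: the x-axis gridline crossings are at x ∈ {1, 2}.
The integer polynomial consistent with all of this is the stated p.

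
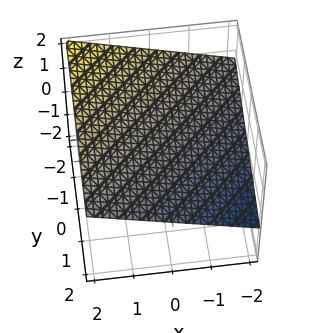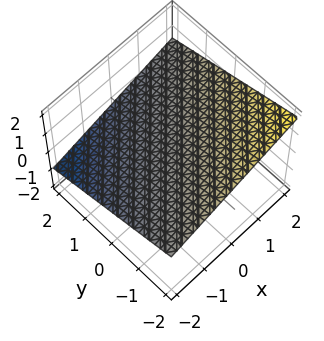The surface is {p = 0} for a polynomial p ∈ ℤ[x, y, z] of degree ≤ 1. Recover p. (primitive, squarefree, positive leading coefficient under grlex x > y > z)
x - y - 3*z + 2

The degree is 1 — the surface is flat (a plane).
From the visible intercepts: it meets the y-axis at y = 2 (among the integer gridlines); it meets the x-axis at x = -2 (among the integer gridlines).
These observations pin down the coefficients.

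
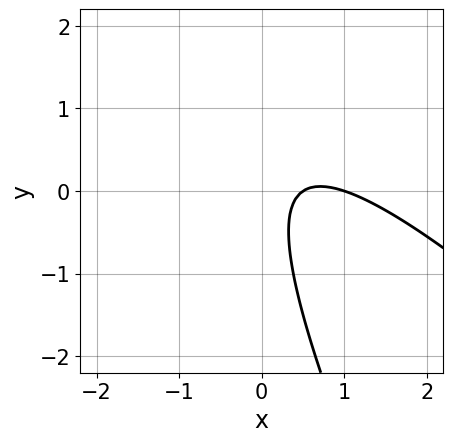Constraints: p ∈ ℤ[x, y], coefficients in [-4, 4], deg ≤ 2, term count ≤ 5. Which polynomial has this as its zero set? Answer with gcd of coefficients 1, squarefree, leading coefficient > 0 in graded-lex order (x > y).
(a) deg p = 2. The shape is more complex than any degree-1 curve.
(b) Checking where it meets the axes: it misses every integer gridline on the y-axis; it meets the x-axis at x = 1 (among the integer gridlines).
(c) Putting this together gives p.

2*x^2 + 3*x*y + y^2 - 3*x + 1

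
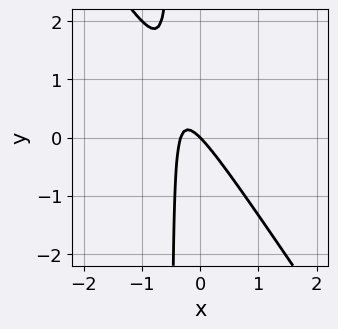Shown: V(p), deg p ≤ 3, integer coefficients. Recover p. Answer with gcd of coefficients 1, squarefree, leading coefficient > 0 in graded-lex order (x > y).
First, deg p = 2. No degree-1 curve has this shape.
Next, observable constraints: one y-axis crossing is at y = 0; one x-axis crossing is at x = 0.
Finally, the integer polynomial consistent with all of this is the stated p.

3*x^2 + 2*x*y + x + y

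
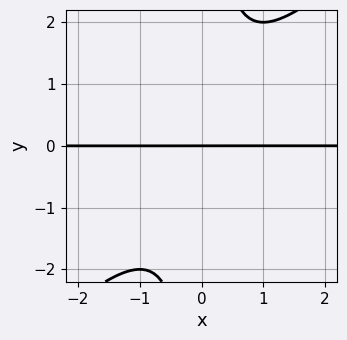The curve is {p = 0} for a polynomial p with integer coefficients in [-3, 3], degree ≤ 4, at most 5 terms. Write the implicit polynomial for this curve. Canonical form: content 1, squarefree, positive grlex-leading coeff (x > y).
x^2*y - x*y^2 + y

The degree is 3 — the shape is more complex than any degree-2 curve.
Checking where it meets the axes: every point of the x-axis in the box is on the curve; it crosses the y-axis at the gridline y = 0.
Together with the visible shape, these determine p as stated.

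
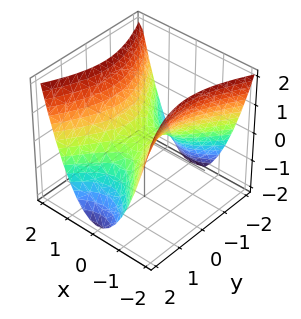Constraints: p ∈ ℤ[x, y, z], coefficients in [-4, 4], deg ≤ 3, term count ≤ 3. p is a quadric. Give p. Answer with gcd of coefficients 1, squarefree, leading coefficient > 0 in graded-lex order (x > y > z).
(a) The degree is 2 — a saddle surface; a quadric.
(b) Symmetries: the y ↦ −y reflection is a symmetry, so y appears only in even powers; it's symmetric under x → −x, forcing even powers of x.
(c) Checking where it meets the axes: it meets the y-axis at y = 0 (among the integer gridlines); one z-axis crossing is at z = 0; it meets the x-axis at x = 0 (among the integer gridlines).
(d) Solving for integer coefficients yields p as stated.

2*x^2 - y^2 - 2*z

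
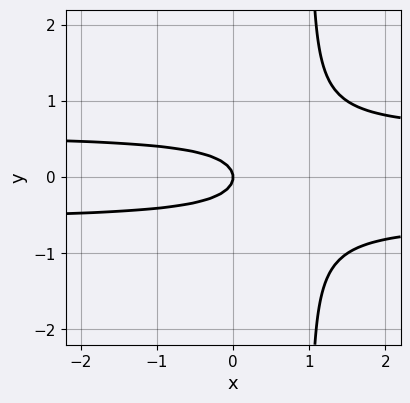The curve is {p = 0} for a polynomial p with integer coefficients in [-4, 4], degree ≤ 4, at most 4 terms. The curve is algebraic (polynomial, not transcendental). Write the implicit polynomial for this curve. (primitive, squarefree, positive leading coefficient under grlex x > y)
3*x*y^2 - 3*y^2 - x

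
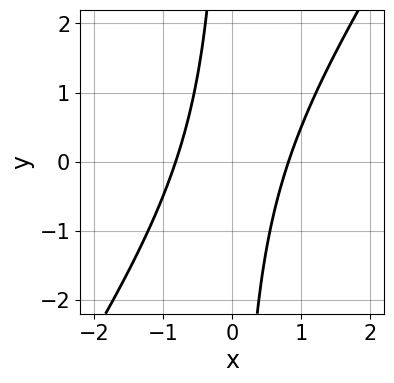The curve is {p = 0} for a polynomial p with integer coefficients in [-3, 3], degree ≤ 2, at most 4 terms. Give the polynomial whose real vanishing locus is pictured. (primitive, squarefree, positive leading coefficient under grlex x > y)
3*x^2 - 2*x*y - 2

1. Degree: no degree-1 curve has this shape, so deg p = 2.
2. From the visible intercepts: the curve avoids every integer y-axis point in the box.
3. Assembling these constraints gives the stated polynomial.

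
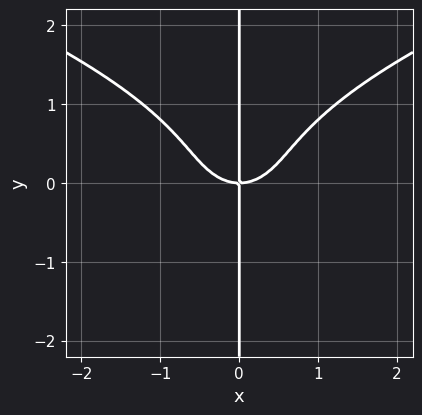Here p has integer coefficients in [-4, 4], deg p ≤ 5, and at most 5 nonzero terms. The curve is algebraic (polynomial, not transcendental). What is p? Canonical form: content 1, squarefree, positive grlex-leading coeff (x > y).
(a) deg p = 4.
(b) From the axis intercepts and sections: the visible y-axis segment lies entirely on the curve; it crosses the x-axis at the gridline x = 0.
(c) Assembling these constraints gives the stated polynomial.

2*x*y^3 - 2*x^3 - x*y^2 + 2*x*y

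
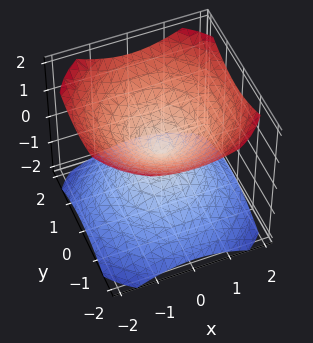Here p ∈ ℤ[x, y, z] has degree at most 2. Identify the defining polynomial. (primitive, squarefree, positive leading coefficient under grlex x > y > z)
The picture has 2 separate pieces.
deg p = 2.
Symmetries: the z-axis is an axis of rotation, so x and y enter only as x² + y²; mirror symmetry z ↦ −z ⇒ only even powers of z.
From the visible intercepts: one x-axis crossing is at x = 0; a circular section at z = -1 has radius between 1 and 2; it meets the y-axis at y = 0 (among the integer gridlines).
Together with the visible shape, these determine p as stated.

2*x^2 + 2*y^2 - 3*z^2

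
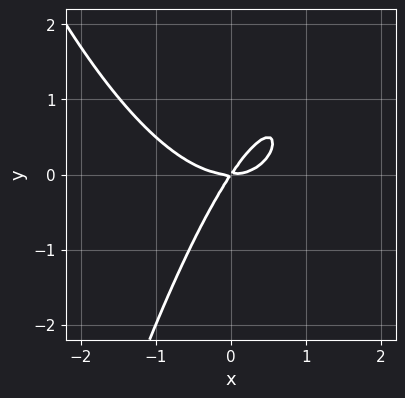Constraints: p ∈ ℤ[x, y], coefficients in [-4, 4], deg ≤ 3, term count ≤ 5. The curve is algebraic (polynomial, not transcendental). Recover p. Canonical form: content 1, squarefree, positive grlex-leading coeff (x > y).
1. Degree: the shape is more complex than any degree-2 curve, so deg p = 3.
2. Observable constraints: it crosses the x-axis at the gridline x = 0; it crosses the y-axis at the gridline y = 0.
3. Fitting integer coefficients to these (and the overall shape) gives p.

2*x^3 - 3*x*y + 2*y^2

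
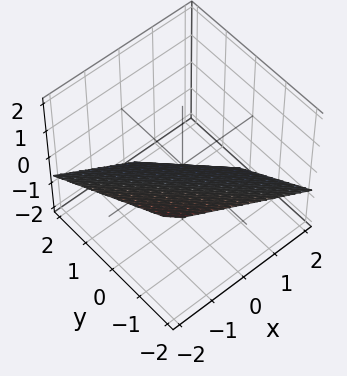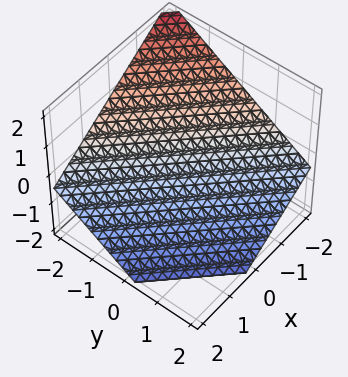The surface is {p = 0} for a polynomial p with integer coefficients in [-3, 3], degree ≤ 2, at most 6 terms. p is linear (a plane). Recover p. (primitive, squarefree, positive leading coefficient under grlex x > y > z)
2*x + 2*y + 3*z + 2

Degree: every cross-section is a straight line — this is a plane, so deg p = 1.
Against the integer gridlines: it crosses the x-axis at the gridline x = -1; it crosses the y-axis at the gridline y = -1.
Solving for integer coefficients yields p as stated.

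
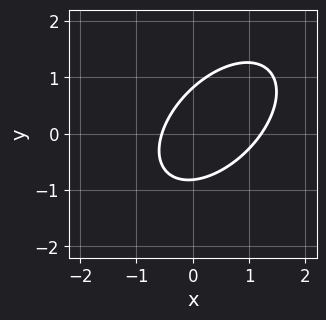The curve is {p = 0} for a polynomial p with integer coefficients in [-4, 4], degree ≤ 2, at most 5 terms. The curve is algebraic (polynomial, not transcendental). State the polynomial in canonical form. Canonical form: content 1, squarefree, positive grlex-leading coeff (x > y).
3*x^2 - 3*x*y + 3*y^2 - 2*x - 2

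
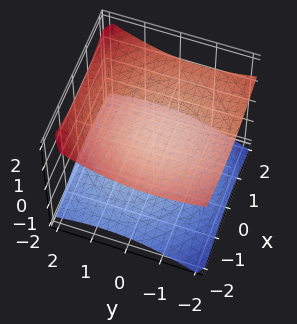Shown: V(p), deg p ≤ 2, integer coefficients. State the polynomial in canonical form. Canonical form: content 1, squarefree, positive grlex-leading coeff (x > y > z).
x^2 + y^2 + y*z - 3*z^2 + 1

(a) The picture has 2 separate pieces. Treating them together as one polynomial.
(b) deg p = 2. A generic line meets the surface in up to 2 points.
(c) From the visible intercepts: the surface avoids every integer y-axis point in the box; it misses every integer gridline on the x-axis.
(d) Assembling these constraints gives the stated polynomial.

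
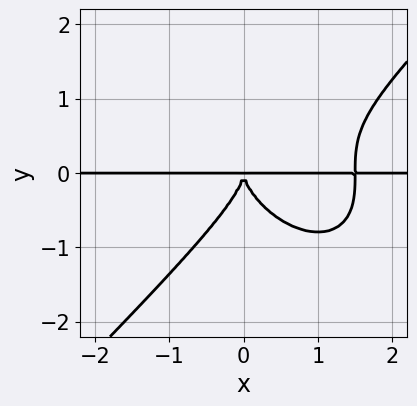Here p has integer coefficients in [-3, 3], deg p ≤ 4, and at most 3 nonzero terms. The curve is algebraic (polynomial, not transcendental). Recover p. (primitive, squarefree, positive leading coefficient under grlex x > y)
2*x^3*y - 2*y^4 - 3*x^2*y

(a) The degree is 4 — no degree-3 curve has this shape.
(b) Against the integer gridlines: every point of the x-axis in the box is on the curve.
(c) Together with the visible shape, these determine p as stated.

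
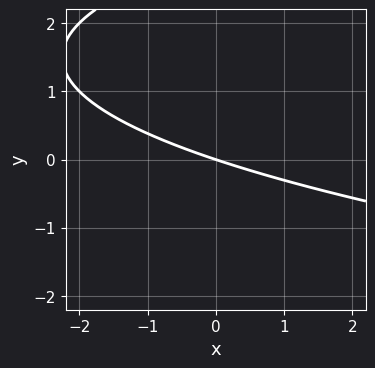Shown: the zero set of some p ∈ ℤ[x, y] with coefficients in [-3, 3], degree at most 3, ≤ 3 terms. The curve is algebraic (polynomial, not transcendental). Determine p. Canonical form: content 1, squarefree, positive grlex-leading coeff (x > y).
(a) deg p = 2.
(b) Against the integer gridlines: it meets the x-axis at x = 0 (among the integer gridlines); one y-axis crossing is at y = 0.
(c) These observations pin down the coefficients.

y^2 - x - 3*y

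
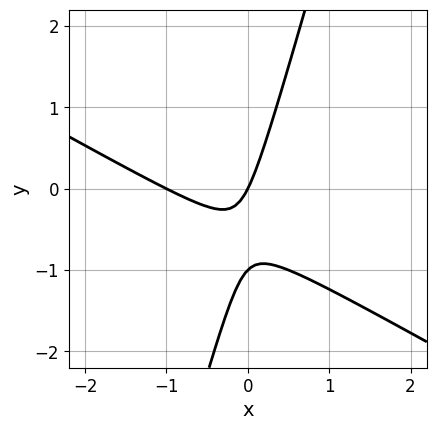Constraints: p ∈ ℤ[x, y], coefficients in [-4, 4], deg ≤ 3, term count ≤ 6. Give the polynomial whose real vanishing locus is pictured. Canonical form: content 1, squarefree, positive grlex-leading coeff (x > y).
First, degree: no degree-1 curve has this shape, so deg p = 2.
Next, against the integer gridlines: among the integer gridlines, it crosses the y-axis at y ∈ {-1, 0}; the x-axis gridline crossings are at x ∈ {-1, 0}.
Finally, assembling these constraints gives the stated polynomial.

2*x^2 + 3*x*y - y^2 + 2*x - y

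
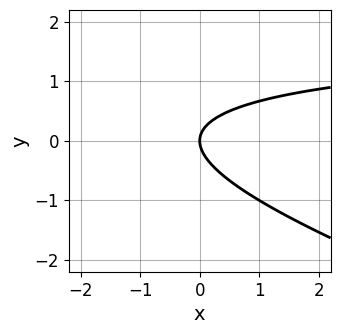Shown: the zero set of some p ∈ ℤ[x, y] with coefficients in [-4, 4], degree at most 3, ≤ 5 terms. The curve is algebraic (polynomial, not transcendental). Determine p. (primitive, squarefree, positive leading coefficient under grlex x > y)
x*y + 3*y^2 - 2*x

1. Degree: no degree-1 curve has this shape, so deg p = 2.
2. Checking where it meets the axes: it crosses the x-axis at the gridline x = 0; it crosses the y-axis at the gridline y = 0.
3. The integer polynomial consistent with all of this is the stated p.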